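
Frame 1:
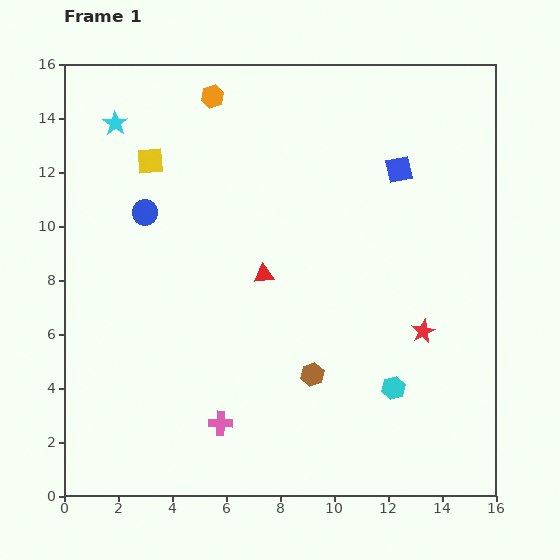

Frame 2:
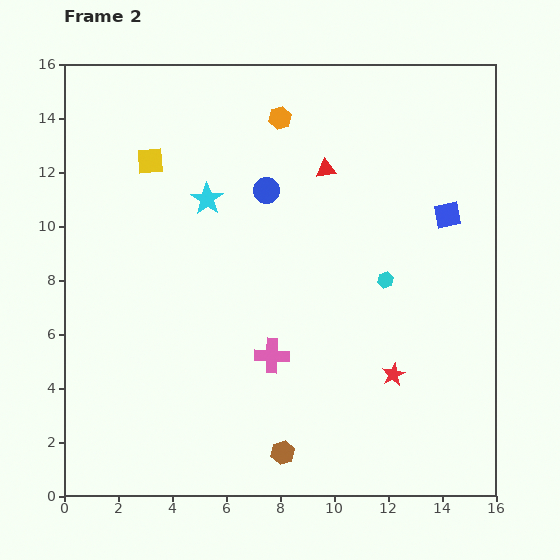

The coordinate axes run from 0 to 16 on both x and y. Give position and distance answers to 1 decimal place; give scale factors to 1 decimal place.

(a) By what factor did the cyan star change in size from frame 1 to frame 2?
1.3×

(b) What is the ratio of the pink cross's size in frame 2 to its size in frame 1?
1.4×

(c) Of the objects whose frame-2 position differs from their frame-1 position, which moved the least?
the red star

(moved 1.9)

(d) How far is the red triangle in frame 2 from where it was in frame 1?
4.5

The red triangle moved from (7.4, 8.2) to (9.7, 12.1), a distance of √(2.3² + 3.9²) ≈ 4.5.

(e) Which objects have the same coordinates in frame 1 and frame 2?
the yellow square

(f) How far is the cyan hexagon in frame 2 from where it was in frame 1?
4.0

The cyan hexagon moved from (12.2, 4.0) to (11.9, 8.0), a distance of √(0.3² + 4.0²) ≈ 4.0.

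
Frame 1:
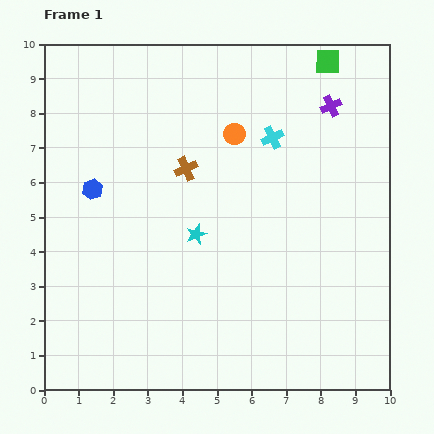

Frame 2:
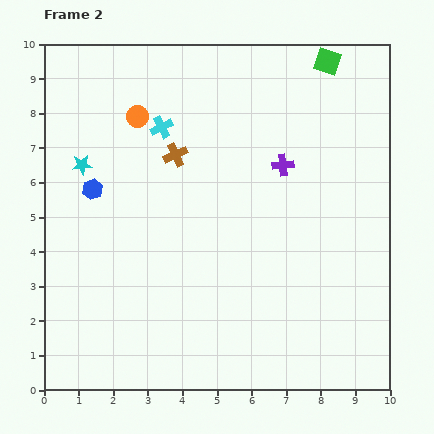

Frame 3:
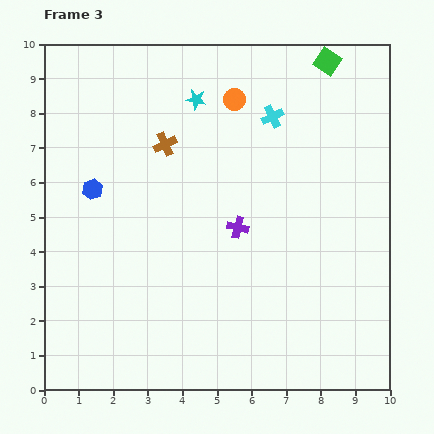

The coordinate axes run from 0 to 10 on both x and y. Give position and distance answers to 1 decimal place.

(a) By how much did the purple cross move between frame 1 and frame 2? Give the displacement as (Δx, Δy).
(-1.4, -1.7)

The purple cross was at (8.3, 8.2) in frame 1 and (6.9, 6.5) in frame 2.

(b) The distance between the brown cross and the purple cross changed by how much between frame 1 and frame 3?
-1.4

Distance in frame 1: 4.6. Distance in frame 3: 3.2.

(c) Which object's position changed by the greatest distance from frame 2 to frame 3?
the cyan star

(moved 3.8; next 3.2)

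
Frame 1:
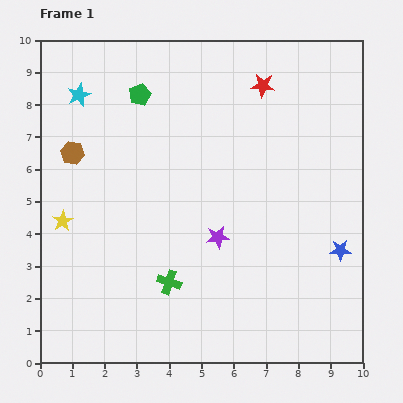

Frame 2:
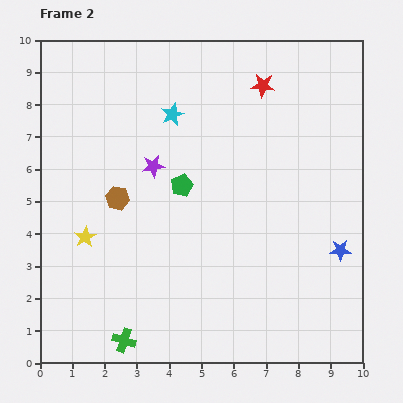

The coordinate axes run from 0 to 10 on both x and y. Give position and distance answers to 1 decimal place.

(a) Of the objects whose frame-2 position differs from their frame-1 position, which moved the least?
the yellow star

(moved 0.9)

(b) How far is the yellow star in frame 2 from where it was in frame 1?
0.9

The yellow star moved from (0.7, 4.4) to (1.4, 3.9), a distance of √(0.7² + 0.5²) ≈ 0.9.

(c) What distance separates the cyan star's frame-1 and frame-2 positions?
3.0

The cyan star moved from (1.2, 8.3) to (4.1, 7.7), a distance of √(2.9² + 0.6²) ≈ 3.0.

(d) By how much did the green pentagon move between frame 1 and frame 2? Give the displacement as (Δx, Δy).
(1.3, -2.8)

The green pentagon was at (3.1, 8.3) in frame 1 and (4.4, 5.5) in frame 2.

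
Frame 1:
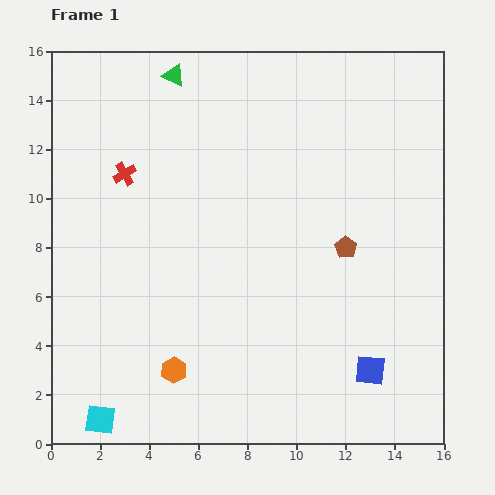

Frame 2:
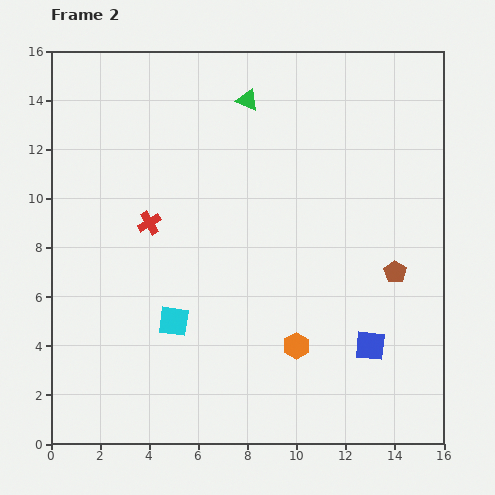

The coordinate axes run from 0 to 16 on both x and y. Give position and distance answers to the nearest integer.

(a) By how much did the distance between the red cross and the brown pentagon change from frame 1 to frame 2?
+1

Distance in frame 1: 9. Distance in frame 2: 10.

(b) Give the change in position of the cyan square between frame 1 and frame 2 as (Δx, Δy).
(3, 4)

The cyan square was at (2, 1) in frame 1 and (5, 5) in frame 2.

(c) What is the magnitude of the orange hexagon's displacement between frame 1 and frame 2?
5

The orange hexagon moved from (5, 3) to (10, 4), a distance of √(5² + 1²) ≈ 5.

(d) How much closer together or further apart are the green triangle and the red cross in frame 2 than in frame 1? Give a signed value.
+2

Distance in frame 1: 4. Distance in frame 2: 6.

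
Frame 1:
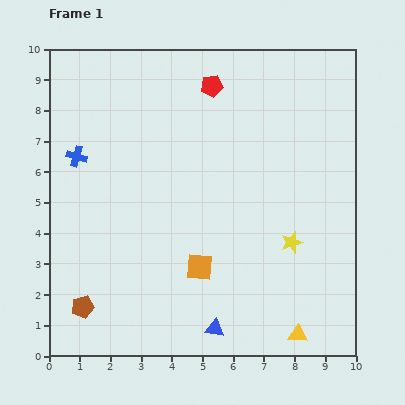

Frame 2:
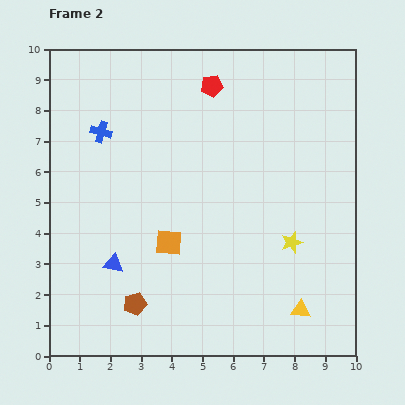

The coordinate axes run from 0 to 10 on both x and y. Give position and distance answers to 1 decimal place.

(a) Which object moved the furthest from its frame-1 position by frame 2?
the blue triangle

(moved 3.9; next 1.7)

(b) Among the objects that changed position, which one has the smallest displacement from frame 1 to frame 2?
the yellow triangle

(moved 0.8)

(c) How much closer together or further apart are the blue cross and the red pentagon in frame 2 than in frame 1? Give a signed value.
-1.1

Distance in frame 1: 5.0. Distance in frame 2: 3.9.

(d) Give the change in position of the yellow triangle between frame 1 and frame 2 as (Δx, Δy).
(0.1, 0.8)

The yellow triangle was at (8.1, 0.7) in frame 1 and (8.2, 1.5) in frame 2.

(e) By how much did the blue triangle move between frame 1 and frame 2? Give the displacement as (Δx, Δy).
(-3.3, 2.1)

The blue triangle was at (5.4, 0.9) in frame 1 and (2.1, 3.0) in frame 2.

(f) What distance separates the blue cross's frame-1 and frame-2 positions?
1.1

The blue cross moved from (0.9, 6.5) to (1.7, 7.3), a distance of √(0.8² + 0.8²) ≈ 1.1.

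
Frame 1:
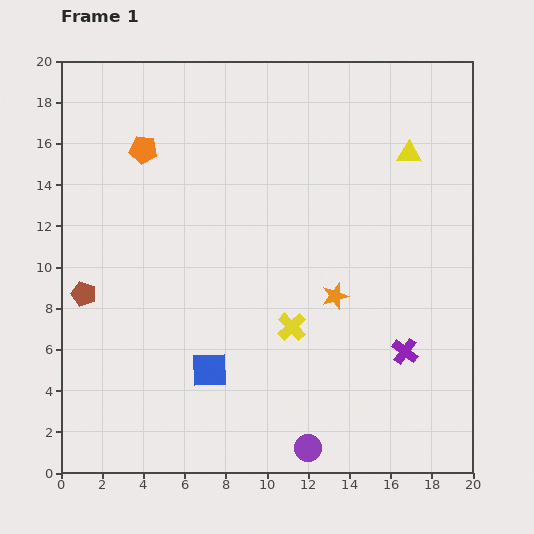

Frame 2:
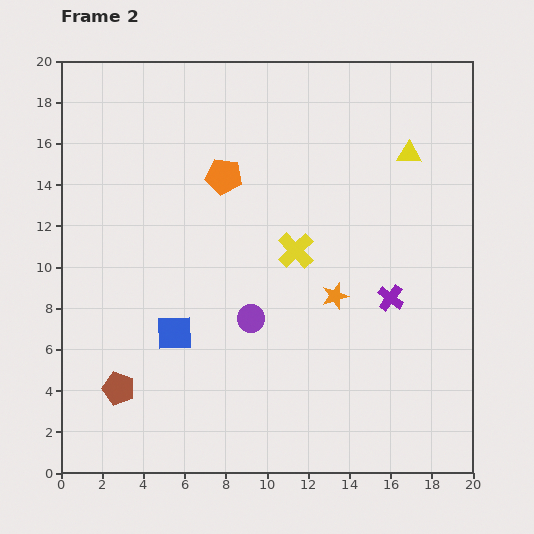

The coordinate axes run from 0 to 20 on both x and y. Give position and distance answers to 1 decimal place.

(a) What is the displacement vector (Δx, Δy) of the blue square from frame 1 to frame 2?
(-1.7, 1.8)

The blue square was at (7.2, 5.0) in frame 1 and (5.5, 6.8) in frame 2.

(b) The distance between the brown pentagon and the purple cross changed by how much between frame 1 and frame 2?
-1.9

Distance in frame 1: 15.8. Distance in frame 2: 13.9.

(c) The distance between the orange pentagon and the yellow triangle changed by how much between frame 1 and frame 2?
-3.8

Distance in frame 1: 12.9. Distance in frame 2: 9.1.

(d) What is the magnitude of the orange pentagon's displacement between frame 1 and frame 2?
4.1

The orange pentagon moved from (4.0, 15.7) to (7.9, 14.4), a distance of √(3.9² + 1.3²) ≈ 4.1.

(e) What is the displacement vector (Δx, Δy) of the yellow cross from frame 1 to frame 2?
(0.2, 3.7)

The yellow cross was at (11.2, 7.1) in frame 1 and (11.4, 10.8) in frame 2.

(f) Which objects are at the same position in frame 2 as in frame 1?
the yellow triangle, the orange star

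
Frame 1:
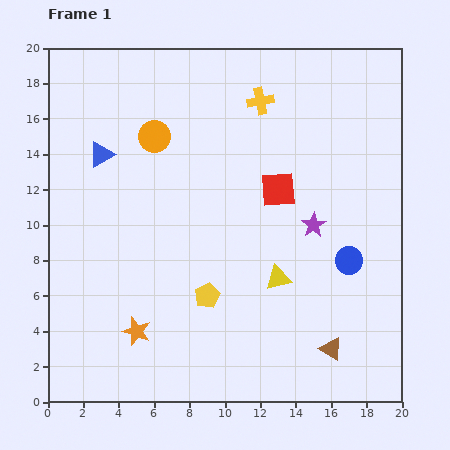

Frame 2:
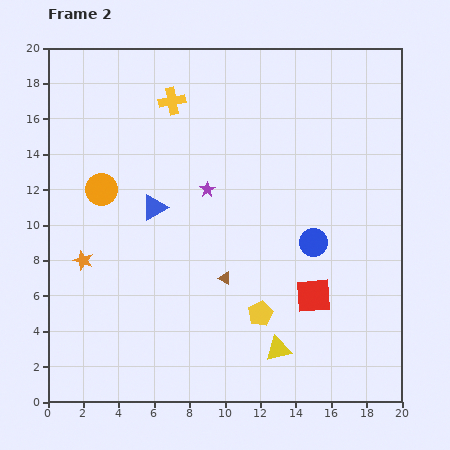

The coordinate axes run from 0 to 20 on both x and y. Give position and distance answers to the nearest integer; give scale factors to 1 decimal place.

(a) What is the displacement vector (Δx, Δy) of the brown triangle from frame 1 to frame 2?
(-6, 4)

The brown triangle was at (16, 3) in frame 1 and (10, 7) in frame 2.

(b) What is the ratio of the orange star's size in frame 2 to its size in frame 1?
0.7×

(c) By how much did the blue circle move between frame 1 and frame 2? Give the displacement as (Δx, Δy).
(-2, 1)

The blue circle was at (17, 8) in frame 1 and (15, 9) in frame 2.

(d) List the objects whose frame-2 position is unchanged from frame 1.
none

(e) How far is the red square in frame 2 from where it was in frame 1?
6

The red square moved from (13, 12) to (15, 6), a distance of √(2² + 6²) ≈ 6.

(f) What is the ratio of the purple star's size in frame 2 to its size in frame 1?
0.6×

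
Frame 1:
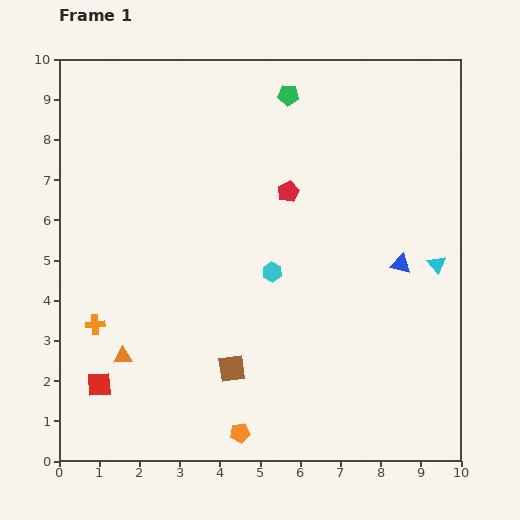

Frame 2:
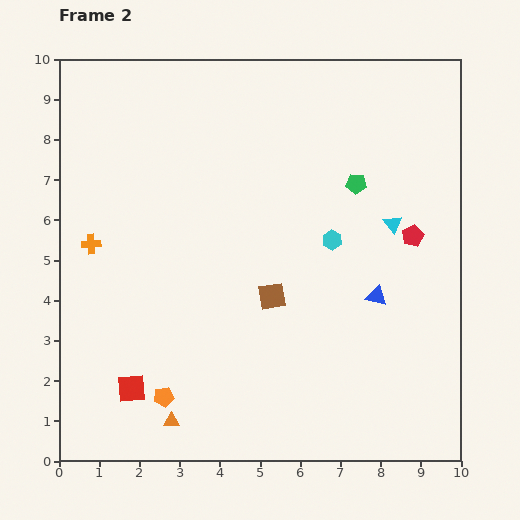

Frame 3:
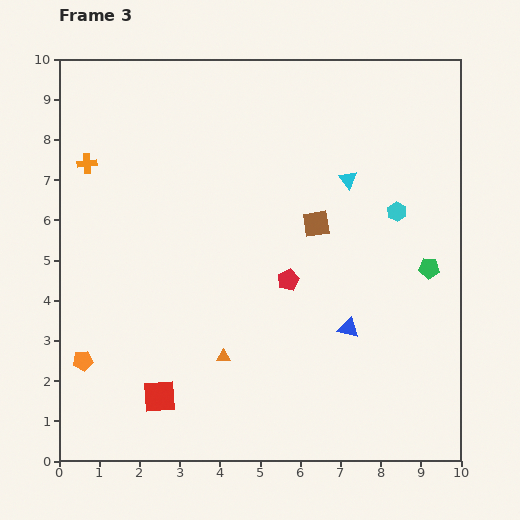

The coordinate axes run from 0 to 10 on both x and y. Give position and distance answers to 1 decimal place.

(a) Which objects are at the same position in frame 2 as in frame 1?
none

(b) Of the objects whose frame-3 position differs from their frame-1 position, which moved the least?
the red square

(moved 1.5)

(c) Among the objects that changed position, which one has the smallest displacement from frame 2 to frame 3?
the red square

(moved 0.7)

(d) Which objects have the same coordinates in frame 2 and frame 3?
none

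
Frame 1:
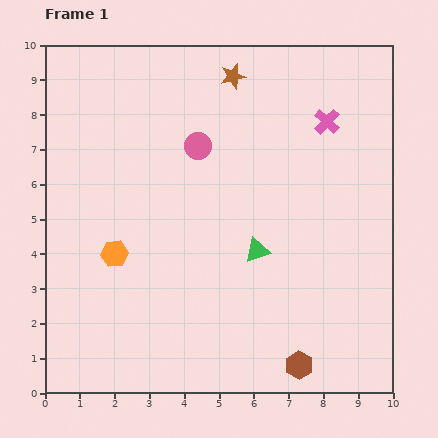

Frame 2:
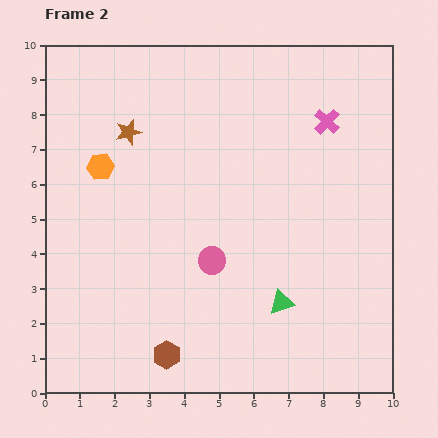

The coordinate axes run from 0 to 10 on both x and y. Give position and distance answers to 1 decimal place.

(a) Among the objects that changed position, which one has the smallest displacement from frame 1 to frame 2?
the green triangle

(moved 1.7)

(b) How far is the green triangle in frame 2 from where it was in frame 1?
1.7

The green triangle moved from (6.1, 4.1) to (6.8, 2.6), a distance of √(0.7² + 1.5²) ≈ 1.7.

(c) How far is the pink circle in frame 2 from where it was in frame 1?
3.3

The pink circle moved from (4.4, 7.1) to (4.8, 3.8), a distance of √(0.4² + 3.3²) ≈ 3.3.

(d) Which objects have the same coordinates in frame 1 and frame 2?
the pink cross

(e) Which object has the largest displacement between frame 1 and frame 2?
the brown hexagon

(moved 3.8; next 3.4)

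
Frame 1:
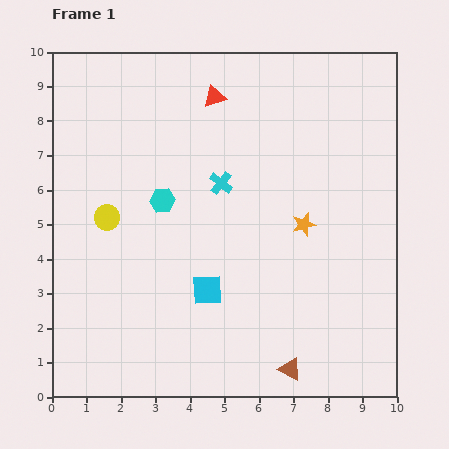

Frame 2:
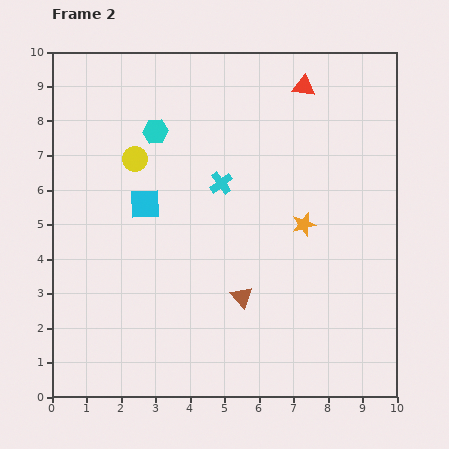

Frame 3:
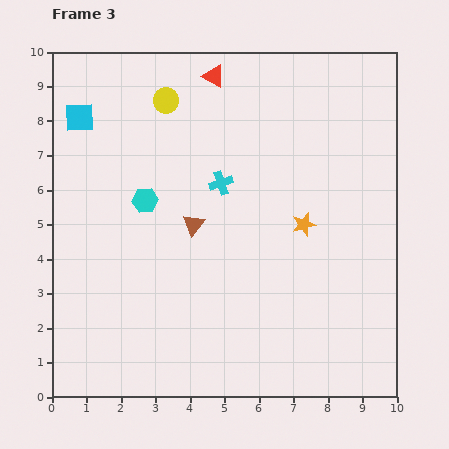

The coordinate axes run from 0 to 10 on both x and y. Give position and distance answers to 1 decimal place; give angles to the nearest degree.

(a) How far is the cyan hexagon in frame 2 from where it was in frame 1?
2.0

The cyan hexagon moved from (3.2, 5.7) to (3.0, 7.7), a distance of √(0.2² + 2.0²) ≈ 2.0.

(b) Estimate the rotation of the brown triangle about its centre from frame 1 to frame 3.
40° clockwise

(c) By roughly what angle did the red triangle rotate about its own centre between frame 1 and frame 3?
47° clockwise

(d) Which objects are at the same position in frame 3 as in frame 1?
the cyan cross, the orange star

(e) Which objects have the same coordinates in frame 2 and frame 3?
the cyan cross, the orange star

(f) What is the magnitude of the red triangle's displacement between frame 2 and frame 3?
2.6

The red triangle moved from (7.3, 9.0) to (4.7, 9.3), a distance of √(2.6² + 0.3²) ≈ 2.6.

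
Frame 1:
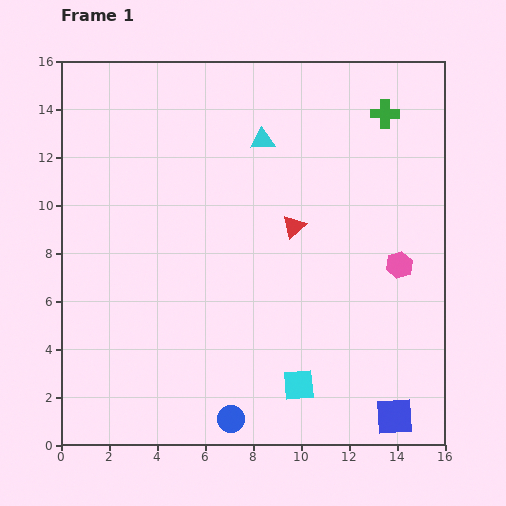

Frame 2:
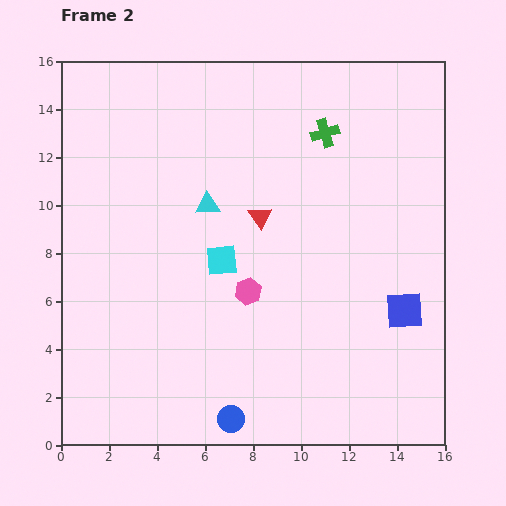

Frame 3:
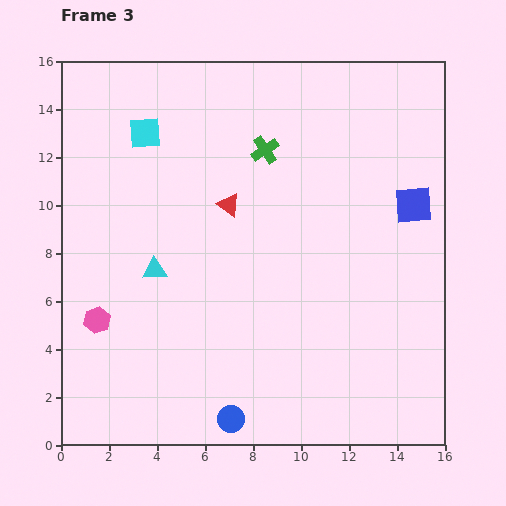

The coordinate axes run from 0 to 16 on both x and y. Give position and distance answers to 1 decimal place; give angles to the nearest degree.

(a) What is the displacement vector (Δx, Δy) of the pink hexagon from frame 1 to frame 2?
(-6.3, -1.1)

The pink hexagon was at (14.1, 7.5) in frame 1 and (7.8, 6.4) in frame 2.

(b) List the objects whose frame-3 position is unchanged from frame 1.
the blue circle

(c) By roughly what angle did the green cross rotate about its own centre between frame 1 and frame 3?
35° counter-clockwise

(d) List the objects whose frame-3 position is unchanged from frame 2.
the blue circle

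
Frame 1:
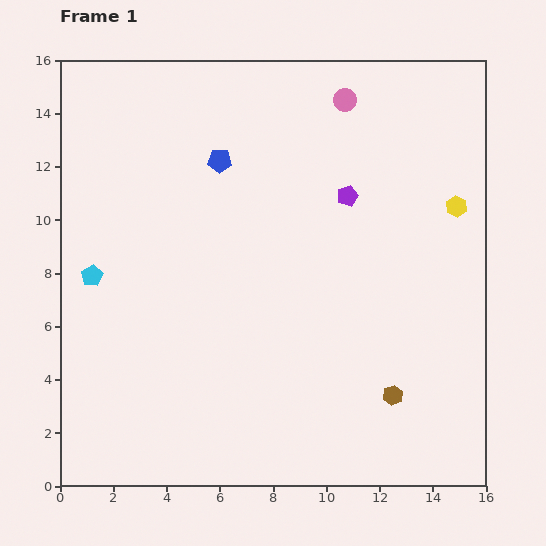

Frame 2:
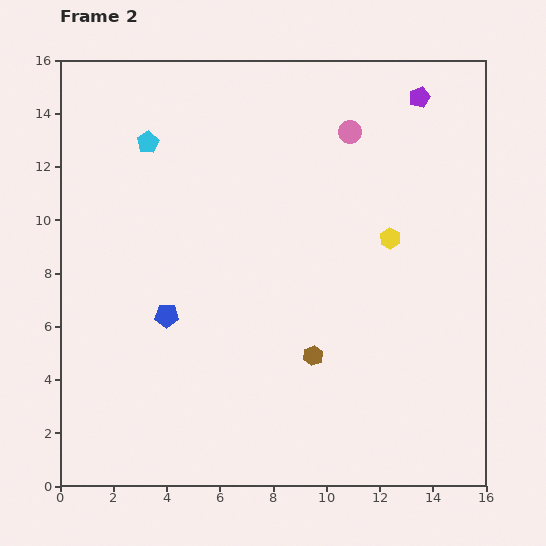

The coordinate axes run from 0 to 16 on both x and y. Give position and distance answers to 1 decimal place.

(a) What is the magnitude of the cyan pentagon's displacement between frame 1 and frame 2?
5.4

The cyan pentagon moved from (1.2, 7.9) to (3.3, 12.9), a distance of √(2.1² + 5.0²) ≈ 5.4.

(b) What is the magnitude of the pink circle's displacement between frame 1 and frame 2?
1.2

The pink circle moved from (10.7, 14.5) to (10.9, 13.3), a distance of √(0.2² + 1.2²) ≈ 1.2.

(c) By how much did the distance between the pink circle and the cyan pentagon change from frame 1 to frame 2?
-4.0

Distance in frame 1: 11.6. Distance in frame 2: 7.6.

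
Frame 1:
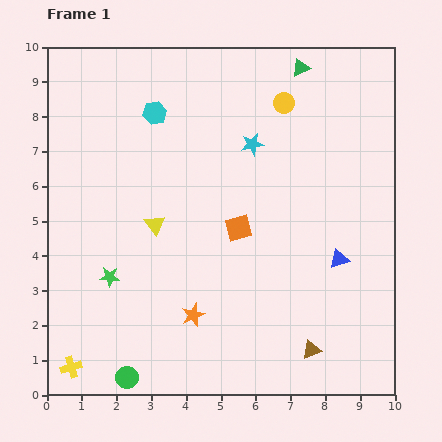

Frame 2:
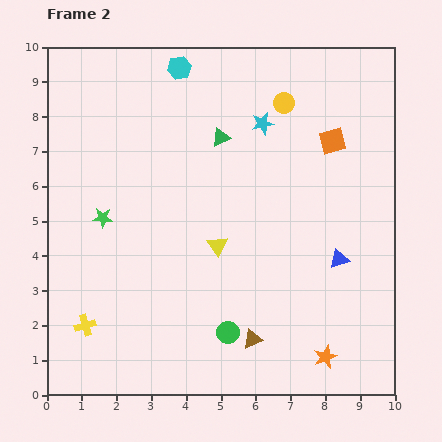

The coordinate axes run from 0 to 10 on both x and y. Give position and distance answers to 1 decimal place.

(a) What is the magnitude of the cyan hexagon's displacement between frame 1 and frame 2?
1.5

The cyan hexagon moved from (3.1, 8.1) to (3.8, 9.4), a distance of √(0.7² + 1.3²) ≈ 1.5.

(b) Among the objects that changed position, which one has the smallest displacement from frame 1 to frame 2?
the cyan star

(moved 0.7)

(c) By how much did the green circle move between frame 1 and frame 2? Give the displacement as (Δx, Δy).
(2.9, 1.3)

The green circle was at (2.3, 0.5) in frame 1 and (5.2, 1.8) in frame 2.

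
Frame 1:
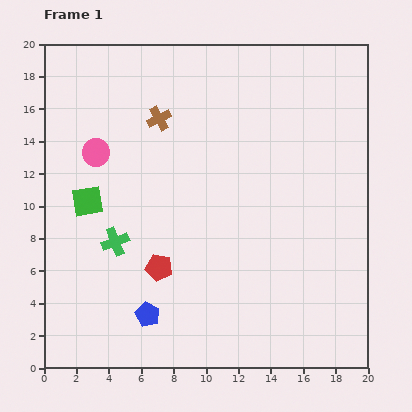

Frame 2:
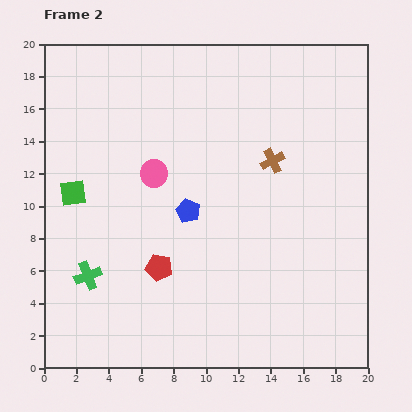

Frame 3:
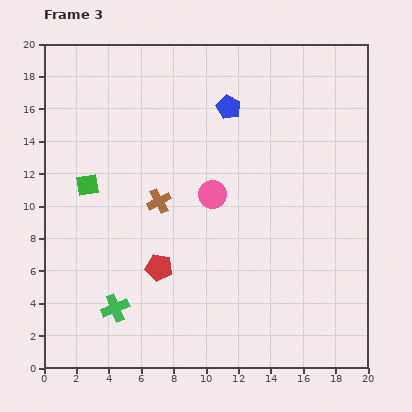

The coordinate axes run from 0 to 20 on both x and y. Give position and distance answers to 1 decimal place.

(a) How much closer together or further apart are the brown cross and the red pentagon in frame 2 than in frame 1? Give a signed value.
+0.4

Distance in frame 1: 9.2. Distance in frame 2: 9.6.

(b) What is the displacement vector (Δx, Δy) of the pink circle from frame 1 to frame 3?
(7.2, -2.6)

The pink circle was at (3.2, 13.3) in frame 1 and (10.4, 10.7) in frame 3.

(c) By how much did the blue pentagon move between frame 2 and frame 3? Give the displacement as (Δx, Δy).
(2.5, 6.4)

The blue pentagon was at (8.9, 9.7) in frame 2 and (11.4, 16.1) in frame 3.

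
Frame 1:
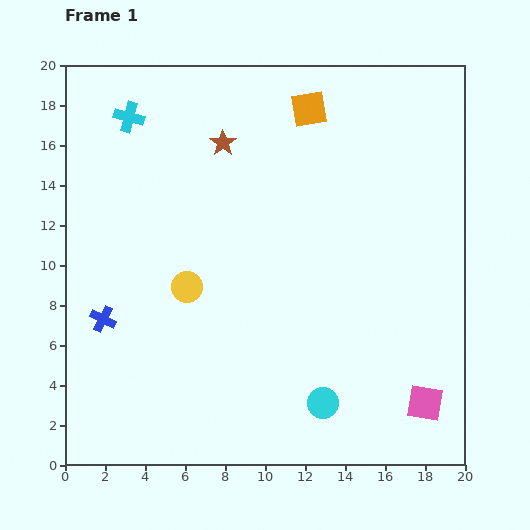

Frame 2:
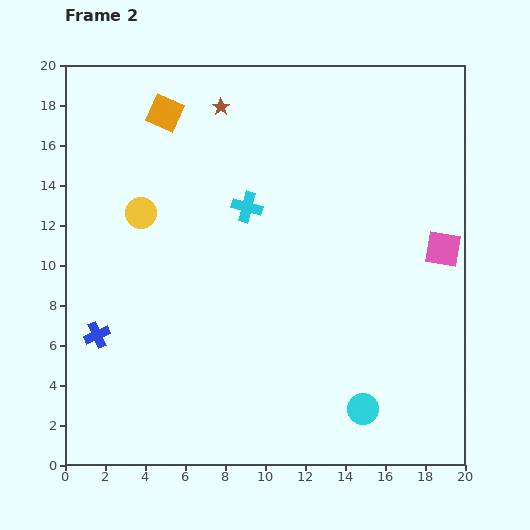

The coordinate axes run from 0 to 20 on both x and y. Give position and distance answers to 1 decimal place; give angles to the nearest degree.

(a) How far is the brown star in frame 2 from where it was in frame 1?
1.8

The brown star moved from (7.9, 16.1) to (7.8, 17.9), a distance of √(0.1² + 1.8²) ≈ 1.8.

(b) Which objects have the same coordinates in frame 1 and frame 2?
none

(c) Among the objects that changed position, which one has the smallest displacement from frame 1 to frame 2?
the blue cross

(moved 0.9)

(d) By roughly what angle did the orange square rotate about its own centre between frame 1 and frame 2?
34° clockwise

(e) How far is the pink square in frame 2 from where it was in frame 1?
7.8

The pink square moved from (18.0, 3.1) to (18.9, 10.8), a distance of √(0.9² + 7.7²) ≈ 7.8.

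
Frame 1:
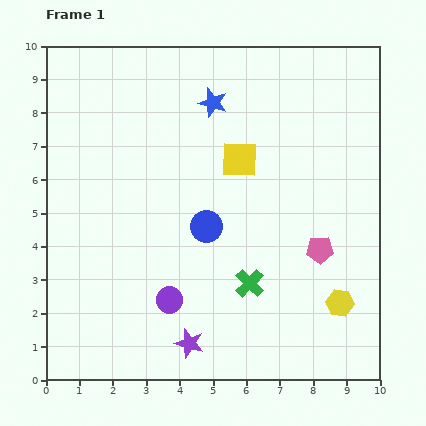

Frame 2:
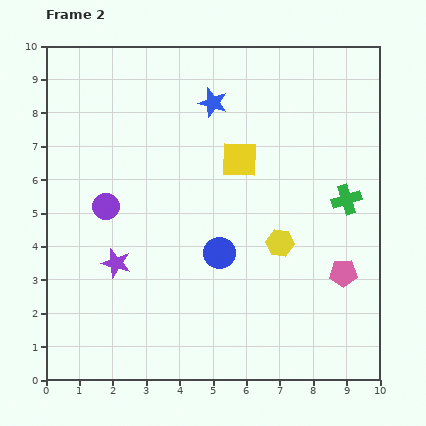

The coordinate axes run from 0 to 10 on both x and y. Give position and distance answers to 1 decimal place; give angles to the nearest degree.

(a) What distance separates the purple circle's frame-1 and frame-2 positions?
3.4

The purple circle moved from (3.7, 2.4) to (1.8, 5.2), a distance of √(1.9² + 2.8²) ≈ 3.4.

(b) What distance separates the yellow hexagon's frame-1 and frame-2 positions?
2.5

The yellow hexagon moved from (8.8, 2.3) to (7.0, 4.1), a distance of √(1.8² + 1.8²) ≈ 2.5.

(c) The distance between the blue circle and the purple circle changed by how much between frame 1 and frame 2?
+1.2

Distance in frame 1: 2.5. Distance in frame 2: 3.7.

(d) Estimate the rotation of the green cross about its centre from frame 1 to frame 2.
29° clockwise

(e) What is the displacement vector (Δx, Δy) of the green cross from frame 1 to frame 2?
(2.9, 2.5)

The green cross was at (6.1, 2.9) in frame 1 and (9.0, 5.4) in frame 2.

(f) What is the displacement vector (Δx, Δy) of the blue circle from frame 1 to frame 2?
(0.4, -0.8)

The blue circle was at (4.8, 4.6) in frame 1 and (5.2, 3.8) in frame 2.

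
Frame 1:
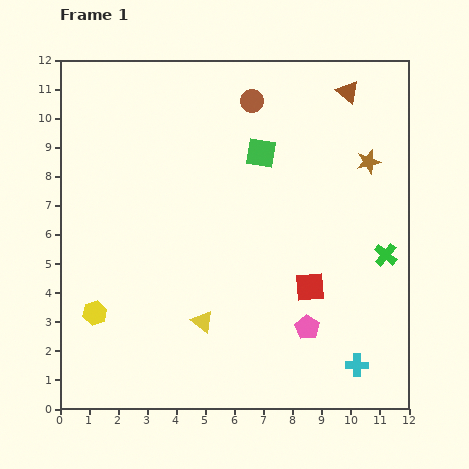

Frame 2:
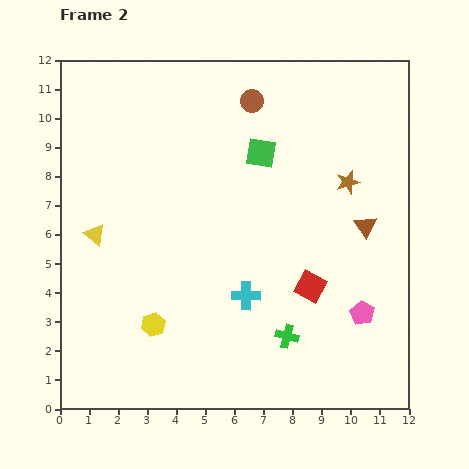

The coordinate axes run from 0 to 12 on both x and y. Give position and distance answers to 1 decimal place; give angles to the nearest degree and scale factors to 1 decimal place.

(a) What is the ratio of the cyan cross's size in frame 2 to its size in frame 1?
1.3×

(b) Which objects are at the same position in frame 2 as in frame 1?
the brown circle, the green square, the red square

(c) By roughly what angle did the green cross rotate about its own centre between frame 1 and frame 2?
25° counter-clockwise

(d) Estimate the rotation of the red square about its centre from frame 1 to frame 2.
32° clockwise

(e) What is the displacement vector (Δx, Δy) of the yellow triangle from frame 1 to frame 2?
(-3.7, 3.0)

The yellow triangle was at (4.9, 3.0) in frame 1 and (1.2, 6.0) in frame 2.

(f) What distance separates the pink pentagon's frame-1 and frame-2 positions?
2.0

The pink pentagon moved from (8.5, 2.8) to (10.4, 3.3), a distance of √(1.9² + 0.5²) ≈ 2.0.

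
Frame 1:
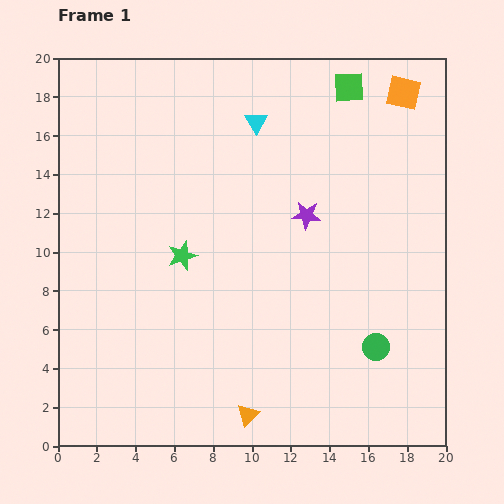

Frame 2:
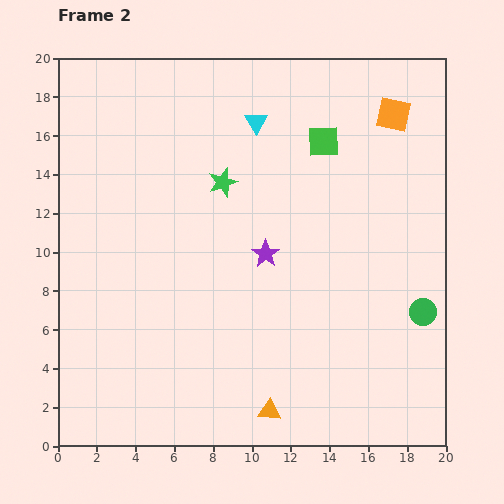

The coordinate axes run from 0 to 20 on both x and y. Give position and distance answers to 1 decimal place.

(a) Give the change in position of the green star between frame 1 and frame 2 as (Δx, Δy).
(2.1, 3.8)

The green star was at (6.4, 9.8) in frame 1 and (8.5, 13.6) in frame 2.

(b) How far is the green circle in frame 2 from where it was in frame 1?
3.0

The green circle moved from (16.4, 5.1) to (18.8, 6.9), a distance of √(2.4² + 1.8²) ≈ 3.0.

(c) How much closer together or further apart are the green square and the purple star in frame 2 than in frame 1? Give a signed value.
-0.5

Distance in frame 1: 7.0. Distance in frame 2: 6.5.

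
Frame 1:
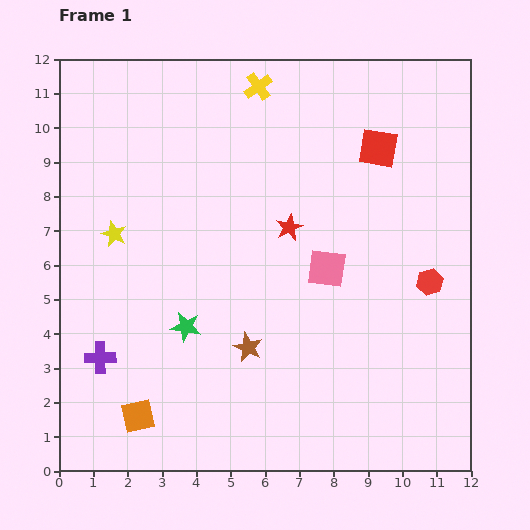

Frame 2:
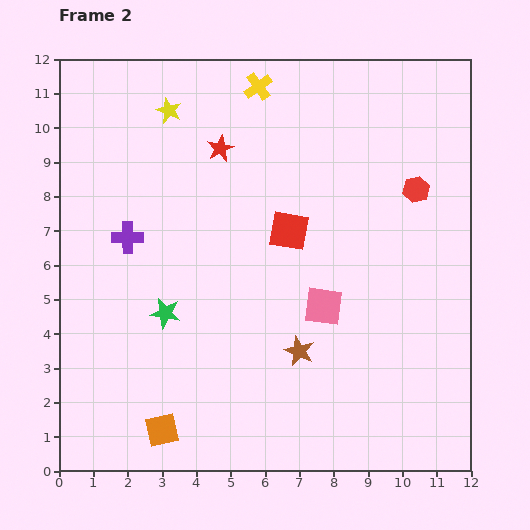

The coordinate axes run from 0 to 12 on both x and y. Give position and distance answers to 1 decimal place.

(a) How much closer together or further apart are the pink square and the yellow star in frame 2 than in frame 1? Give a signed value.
+1.0

Distance in frame 1: 6.3. Distance in frame 2: 7.3.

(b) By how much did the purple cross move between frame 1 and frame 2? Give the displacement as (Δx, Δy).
(0.8, 3.5)

The purple cross was at (1.2, 3.3) in frame 1 and (2.0, 6.8) in frame 2.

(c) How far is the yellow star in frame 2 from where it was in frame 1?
3.9

The yellow star moved from (1.6, 6.9) to (3.2, 10.5), a distance of √(1.6² + 3.6²) ≈ 3.9.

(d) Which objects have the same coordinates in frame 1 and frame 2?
the yellow cross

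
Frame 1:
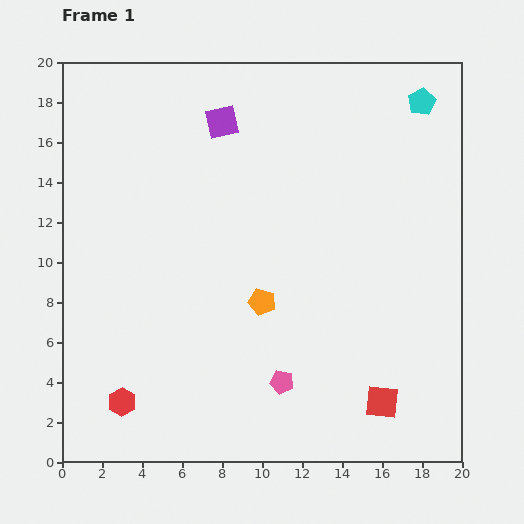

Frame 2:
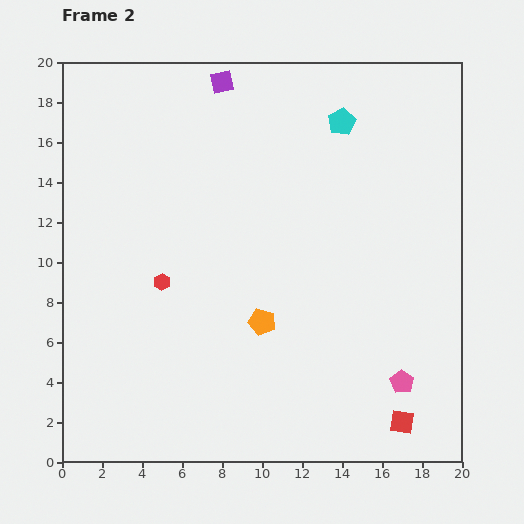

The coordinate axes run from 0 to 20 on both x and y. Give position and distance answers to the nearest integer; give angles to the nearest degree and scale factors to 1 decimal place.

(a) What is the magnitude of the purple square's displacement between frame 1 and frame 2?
2

The purple square moved from (8, 17) to (8, 19), a distance of √(0² + 2²) ≈ 2.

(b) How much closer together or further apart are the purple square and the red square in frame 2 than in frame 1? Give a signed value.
+3

Distance in frame 1: 16. Distance in frame 2: 19.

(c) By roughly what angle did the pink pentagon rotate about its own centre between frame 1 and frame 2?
21° clockwise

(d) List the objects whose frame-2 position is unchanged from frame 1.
none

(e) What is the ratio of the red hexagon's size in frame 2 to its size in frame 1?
0.6×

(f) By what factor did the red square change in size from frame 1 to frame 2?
0.7×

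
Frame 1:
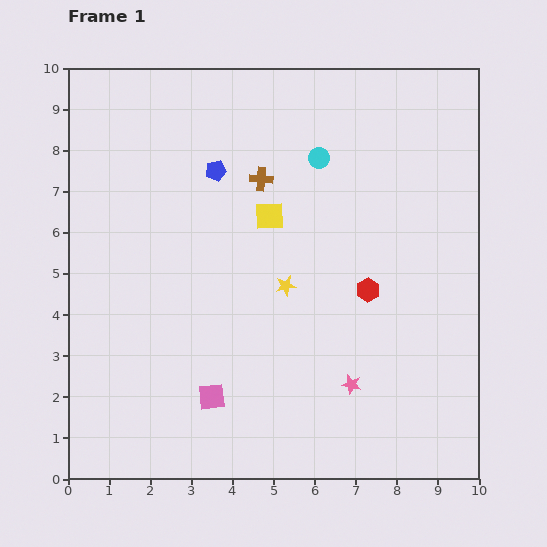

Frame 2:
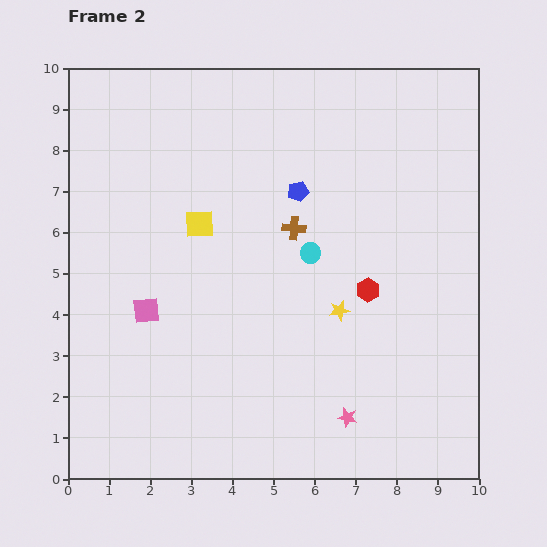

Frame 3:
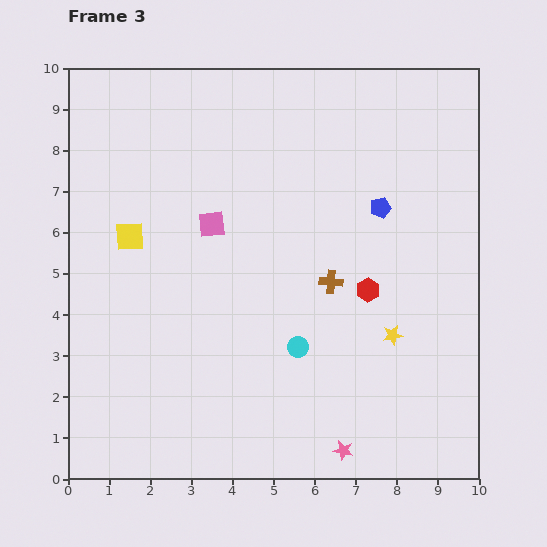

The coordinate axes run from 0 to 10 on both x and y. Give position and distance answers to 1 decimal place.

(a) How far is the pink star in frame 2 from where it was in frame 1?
0.8

The pink star moved from (6.9, 2.3) to (6.8, 1.5), a distance of √(0.1² + 0.8²) ≈ 0.8.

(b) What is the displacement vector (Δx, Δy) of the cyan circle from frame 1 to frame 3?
(-0.5, -4.6)

The cyan circle was at (6.1, 7.8) in frame 1 and (5.6, 3.2) in frame 3.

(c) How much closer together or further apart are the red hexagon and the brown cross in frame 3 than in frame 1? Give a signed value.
-2.8

Distance in frame 1: 3.7. Distance in frame 3: 0.9.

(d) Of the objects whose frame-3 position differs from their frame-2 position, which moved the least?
the pink star

(moved 0.8)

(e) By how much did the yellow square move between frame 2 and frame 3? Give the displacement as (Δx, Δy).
(-1.7, -0.3)

The yellow square was at (3.2, 6.2) in frame 2 and (1.5, 5.9) in frame 3.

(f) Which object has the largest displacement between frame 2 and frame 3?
the pink square

(moved 2.6; next 2.3)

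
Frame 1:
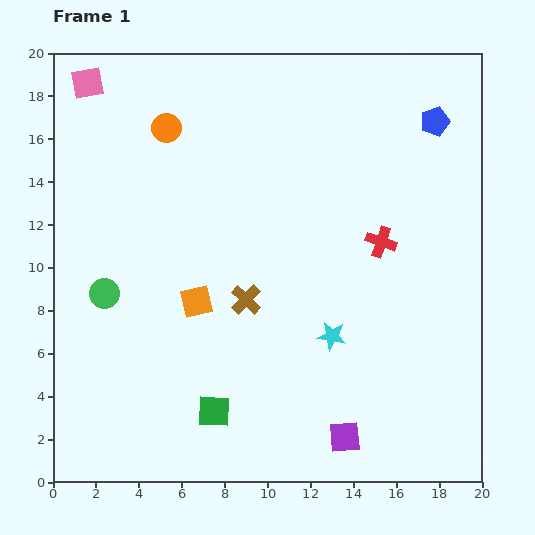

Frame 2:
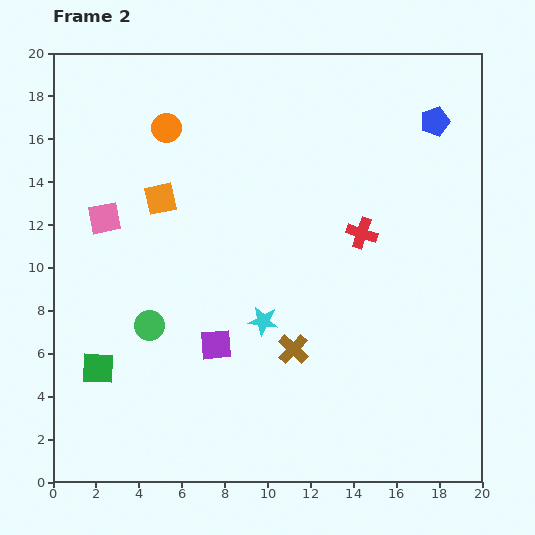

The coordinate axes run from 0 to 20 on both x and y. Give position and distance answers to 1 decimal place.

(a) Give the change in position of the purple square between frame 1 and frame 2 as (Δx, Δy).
(-6.0, 4.3)

The purple square was at (13.6, 2.1) in frame 1 and (7.6, 6.4) in frame 2.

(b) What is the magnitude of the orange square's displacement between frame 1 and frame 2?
5.1

The orange square moved from (6.7, 8.4) to (5.0, 13.2), a distance of √(1.7² + 4.8²) ≈ 5.1.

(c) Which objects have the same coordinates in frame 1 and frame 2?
the orange circle, the blue pentagon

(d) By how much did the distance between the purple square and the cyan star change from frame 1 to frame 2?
-2.2

Distance in frame 1: 4.7. Distance in frame 2: 2.5.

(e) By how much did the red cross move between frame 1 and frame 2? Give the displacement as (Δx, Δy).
(-0.9, 0.4)

The red cross was at (15.3, 11.2) in frame 1 and (14.4, 11.6) in frame 2.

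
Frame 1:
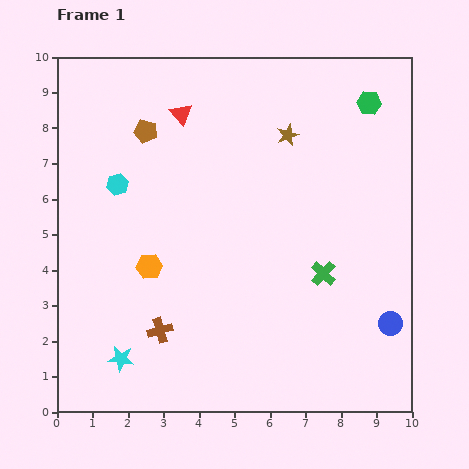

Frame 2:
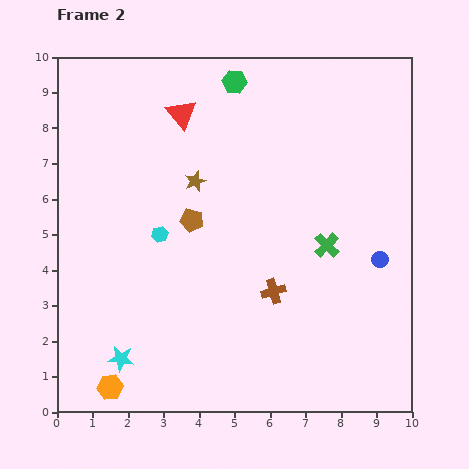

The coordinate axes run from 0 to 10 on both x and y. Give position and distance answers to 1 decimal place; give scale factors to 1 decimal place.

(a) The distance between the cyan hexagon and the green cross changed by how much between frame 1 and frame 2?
-1.6

Distance in frame 1: 6.3. Distance in frame 2: 4.7.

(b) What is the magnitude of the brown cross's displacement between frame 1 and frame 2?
3.4

The brown cross moved from (2.9, 2.3) to (6.1, 3.4), a distance of √(3.2² + 1.1²) ≈ 3.4.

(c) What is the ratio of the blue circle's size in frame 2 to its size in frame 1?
0.7×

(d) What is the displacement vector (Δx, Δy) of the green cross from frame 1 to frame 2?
(0.1, 0.8)

The green cross was at (7.5, 3.9) in frame 1 and (7.6, 4.7) in frame 2.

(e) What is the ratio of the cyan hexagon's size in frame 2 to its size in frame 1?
0.7×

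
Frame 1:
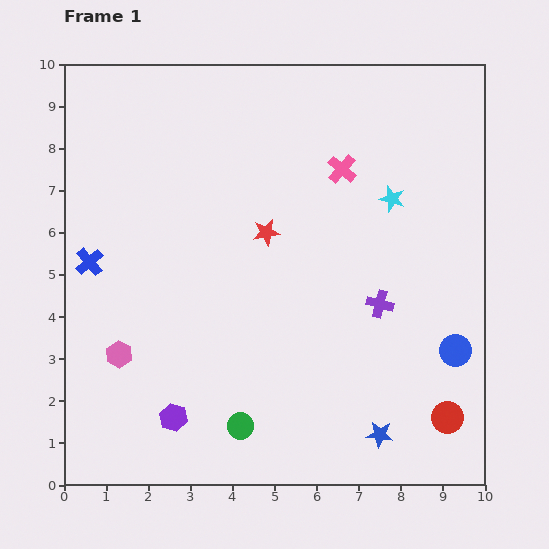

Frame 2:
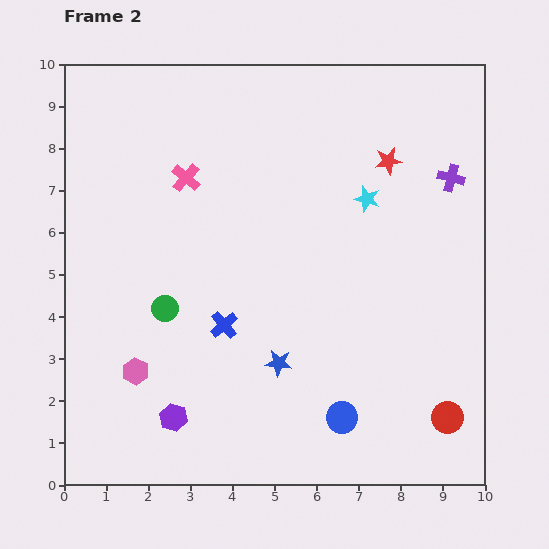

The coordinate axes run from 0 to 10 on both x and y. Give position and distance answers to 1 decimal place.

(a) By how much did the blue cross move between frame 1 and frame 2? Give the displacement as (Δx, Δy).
(3.2, -1.5)

The blue cross was at (0.6, 5.3) in frame 1 and (3.8, 3.8) in frame 2.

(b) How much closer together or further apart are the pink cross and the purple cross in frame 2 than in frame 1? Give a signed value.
+3.0

Distance in frame 1: 3.3. Distance in frame 2: 6.3.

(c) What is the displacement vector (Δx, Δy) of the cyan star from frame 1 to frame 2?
(-0.6, 0.0)

The cyan star was at (7.8, 6.8) in frame 1 and (7.2, 6.8) in frame 2.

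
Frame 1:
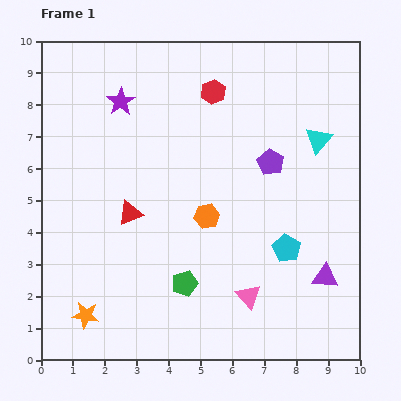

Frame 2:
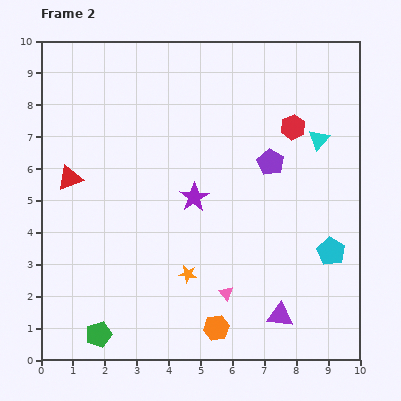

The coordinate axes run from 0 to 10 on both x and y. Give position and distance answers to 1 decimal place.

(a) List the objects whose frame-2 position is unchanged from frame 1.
the cyan triangle, the purple pentagon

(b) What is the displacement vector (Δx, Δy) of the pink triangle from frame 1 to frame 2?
(-0.7, 0.1)

The pink triangle was at (6.5, 2.0) in frame 1 and (5.8, 2.1) in frame 2.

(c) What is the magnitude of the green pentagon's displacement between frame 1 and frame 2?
3.1

The green pentagon moved from (4.5, 2.4) to (1.8, 0.8), a distance of √(2.7² + 1.6²) ≈ 3.1.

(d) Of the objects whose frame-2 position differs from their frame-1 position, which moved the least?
the pink triangle

(moved 0.7)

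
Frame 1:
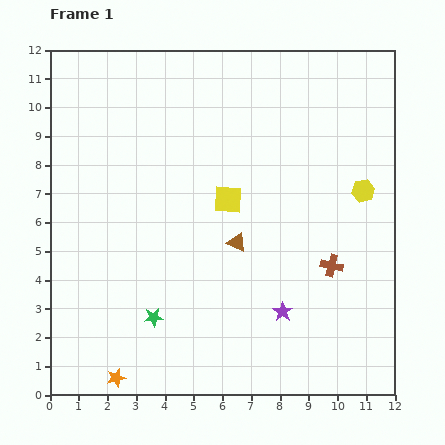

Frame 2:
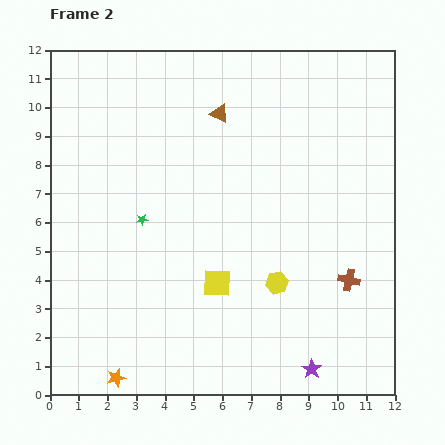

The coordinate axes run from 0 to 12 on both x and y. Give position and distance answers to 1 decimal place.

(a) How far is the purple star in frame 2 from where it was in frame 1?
2.2

The purple star moved from (8.1, 2.9) to (9.1, 0.9), a distance of √(1.0² + 2.0²) ≈ 2.2.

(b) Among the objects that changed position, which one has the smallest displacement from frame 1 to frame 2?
the brown cross

(moved 0.8)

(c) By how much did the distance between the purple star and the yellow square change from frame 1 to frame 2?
+0.2

Distance in frame 1: 4.3. Distance in frame 2: 4.5.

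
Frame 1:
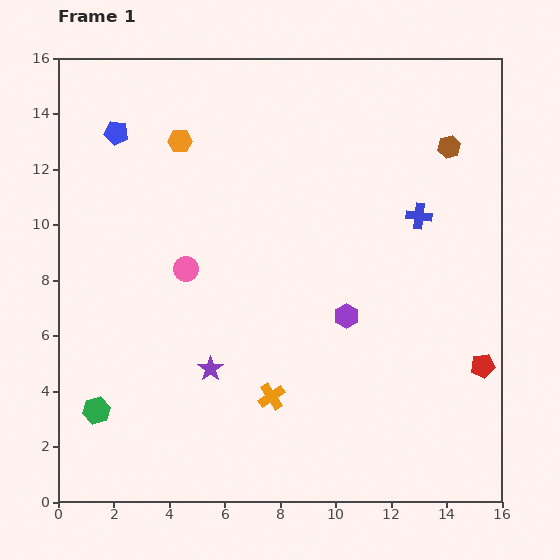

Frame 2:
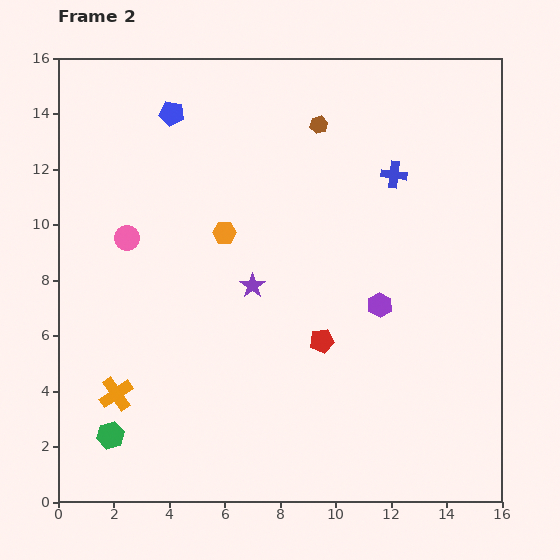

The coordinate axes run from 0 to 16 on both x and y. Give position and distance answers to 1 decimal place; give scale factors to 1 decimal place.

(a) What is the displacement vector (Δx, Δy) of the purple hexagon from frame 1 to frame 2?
(1.2, 0.4)

The purple hexagon was at (10.4, 6.7) in frame 1 and (11.6, 7.1) in frame 2.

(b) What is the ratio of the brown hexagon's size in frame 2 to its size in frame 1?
0.8×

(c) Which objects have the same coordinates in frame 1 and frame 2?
none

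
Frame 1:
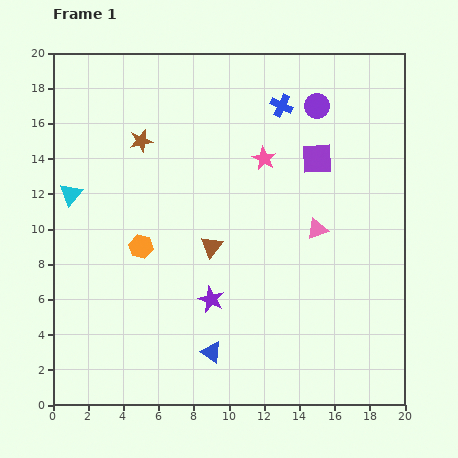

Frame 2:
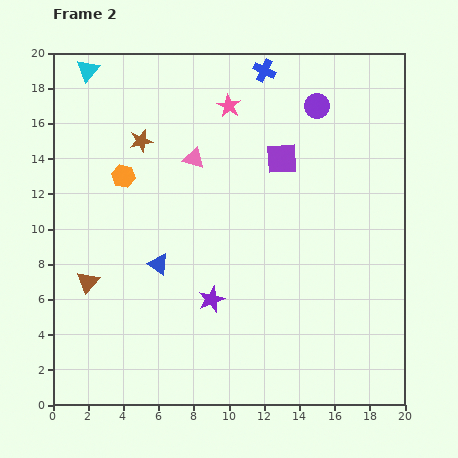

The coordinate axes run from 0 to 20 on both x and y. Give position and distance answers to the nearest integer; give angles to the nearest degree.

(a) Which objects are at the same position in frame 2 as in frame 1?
the purple circle, the purple star, the brown star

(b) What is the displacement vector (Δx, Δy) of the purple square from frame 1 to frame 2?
(-2, 0)

The purple square was at (15, 14) in frame 1 and (13, 14) in frame 2.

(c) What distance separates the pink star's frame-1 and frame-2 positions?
4

The pink star moved from (12, 14) to (10, 17), a distance of √(2² + 3²) ≈ 4.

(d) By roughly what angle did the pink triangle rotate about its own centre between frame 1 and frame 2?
39° clockwise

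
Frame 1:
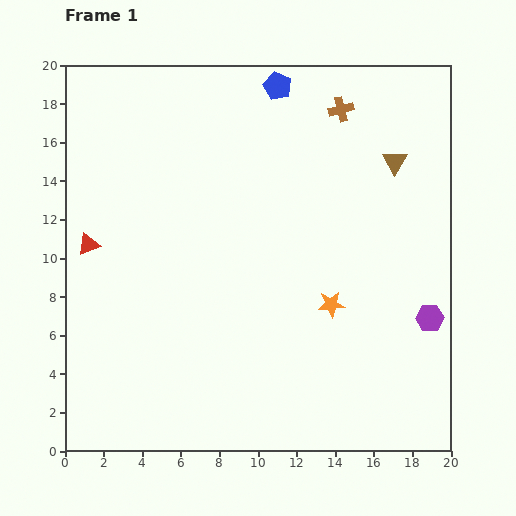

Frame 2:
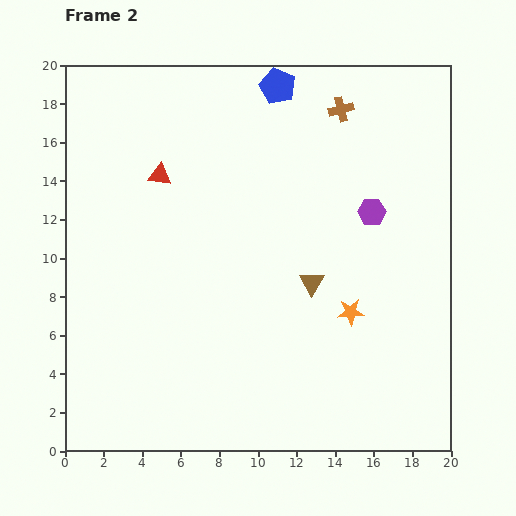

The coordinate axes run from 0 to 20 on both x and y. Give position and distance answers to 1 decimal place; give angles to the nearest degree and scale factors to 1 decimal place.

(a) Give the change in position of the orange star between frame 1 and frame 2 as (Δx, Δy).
(1.0, -0.4)

The orange star was at (13.8, 7.6) in frame 1 and (14.8, 7.2) in frame 2.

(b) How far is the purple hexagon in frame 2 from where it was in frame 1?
6.3

The purple hexagon moved from (18.9, 6.9) to (15.9, 12.4), a distance of √(3.0² + 5.5²) ≈ 6.3.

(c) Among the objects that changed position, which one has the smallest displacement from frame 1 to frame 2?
the orange star

(moved 1.1)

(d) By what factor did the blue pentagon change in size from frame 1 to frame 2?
1.3×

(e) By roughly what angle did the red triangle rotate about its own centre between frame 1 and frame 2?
30° clockwise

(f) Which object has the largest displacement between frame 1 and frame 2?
the brown triangle

(moved 7.6; next 6.3)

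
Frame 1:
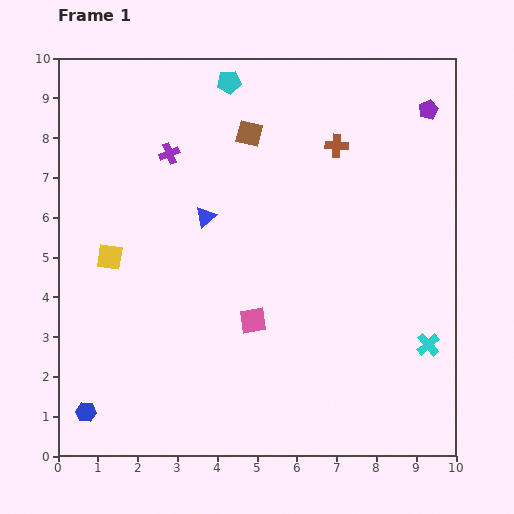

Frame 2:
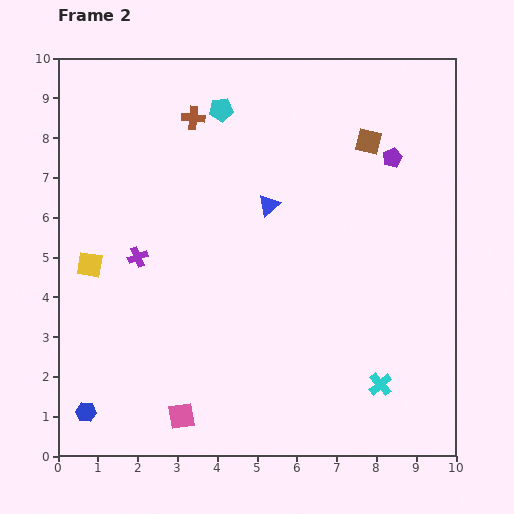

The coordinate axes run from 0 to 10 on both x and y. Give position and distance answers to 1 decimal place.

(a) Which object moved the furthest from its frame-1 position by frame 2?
the brown cross

(moved 3.7; next 3.0)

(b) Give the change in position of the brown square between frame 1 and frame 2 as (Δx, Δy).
(3.0, -0.2)

The brown square was at (4.8, 8.1) in frame 1 and (7.8, 7.9) in frame 2.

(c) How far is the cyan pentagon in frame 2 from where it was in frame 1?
0.7

The cyan pentagon moved from (4.3, 9.4) to (4.1, 8.7), a distance of √(0.2² + 0.7²) ≈ 0.7.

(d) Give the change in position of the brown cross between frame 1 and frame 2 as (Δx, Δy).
(-3.6, 0.7)

The brown cross was at (7.0, 7.8) in frame 1 and (3.4, 8.5) in frame 2.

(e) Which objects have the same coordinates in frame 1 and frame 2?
the blue hexagon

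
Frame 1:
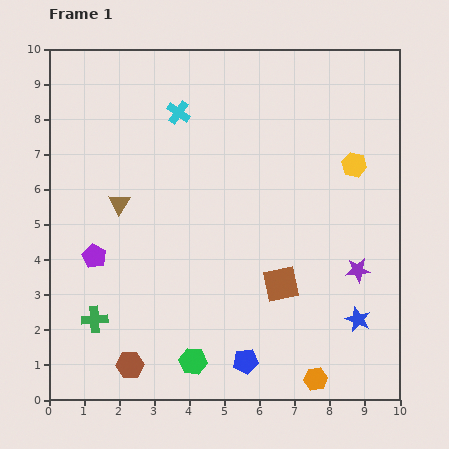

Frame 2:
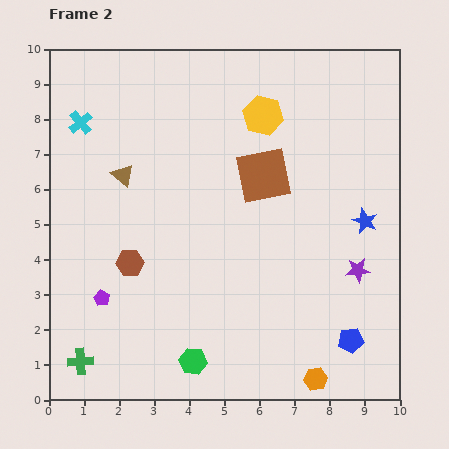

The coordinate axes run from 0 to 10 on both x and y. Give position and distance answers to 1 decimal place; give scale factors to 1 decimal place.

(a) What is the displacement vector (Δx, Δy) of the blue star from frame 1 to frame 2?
(0.2, 2.8)

The blue star was at (8.8, 2.3) in frame 1 and (9.0, 5.1) in frame 2.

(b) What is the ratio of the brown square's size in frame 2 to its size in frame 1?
1.6×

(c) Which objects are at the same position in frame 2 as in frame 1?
the green hexagon, the purple star, the orange hexagon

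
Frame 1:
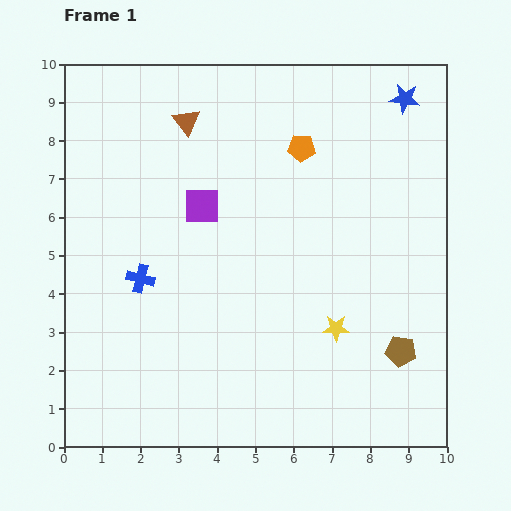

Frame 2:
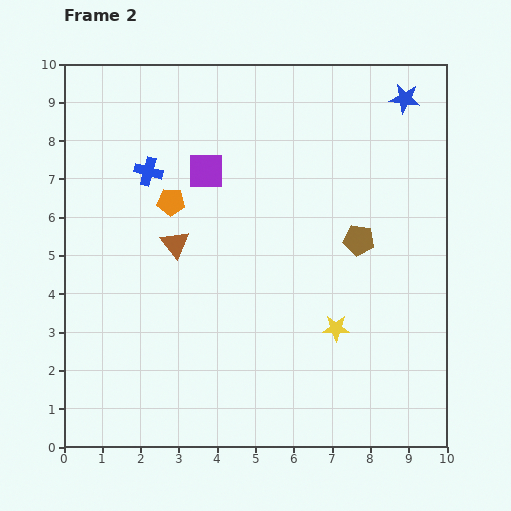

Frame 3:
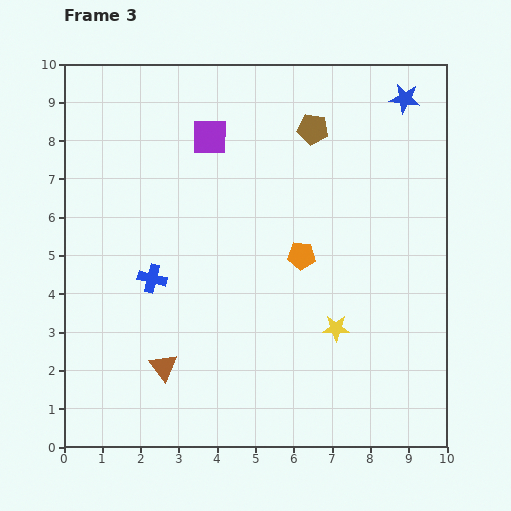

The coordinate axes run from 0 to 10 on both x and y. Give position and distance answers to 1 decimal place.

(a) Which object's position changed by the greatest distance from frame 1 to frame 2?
the orange pentagon

(moved 3.7; next 3.2)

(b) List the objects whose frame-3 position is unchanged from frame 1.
the yellow star, the blue star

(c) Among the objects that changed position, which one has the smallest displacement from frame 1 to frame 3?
the blue cross

(moved 0.3)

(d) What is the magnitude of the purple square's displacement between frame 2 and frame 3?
0.9

The purple square moved from (3.7, 7.2) to (3.8, 8.1), a distance of √(0.1² + 0.9²) ≈ 0.9.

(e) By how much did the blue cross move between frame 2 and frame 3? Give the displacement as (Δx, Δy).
(0.1, -2.8)

The blue cross was at (2.2, 7.2) in frame 2 and (2.3, 4.4) in frame 3.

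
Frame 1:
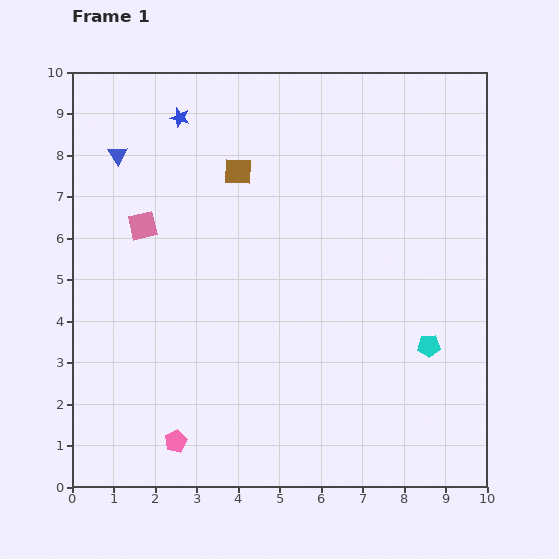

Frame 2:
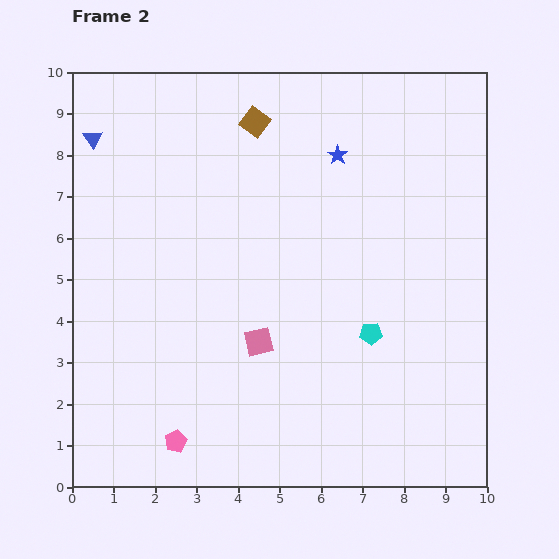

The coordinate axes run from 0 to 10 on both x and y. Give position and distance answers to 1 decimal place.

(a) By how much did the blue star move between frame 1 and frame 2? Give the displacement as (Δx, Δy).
(3.8, -0.9)

The blue star was at (2.6, 8.9) in frame 1 and (6.4, 8.0) in frame 2.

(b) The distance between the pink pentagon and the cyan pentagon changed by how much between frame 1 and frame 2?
-1.1

Distance in frame 1: 6.5. Distance in frame 2: 5.4.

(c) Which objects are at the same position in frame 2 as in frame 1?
the pink pentagon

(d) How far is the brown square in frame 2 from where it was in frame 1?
1.3

The brown square moved from (4.0, 7.6) to (4.4, 8.8), a distance of √(0.4² + 1.2²) ≈ 1.3.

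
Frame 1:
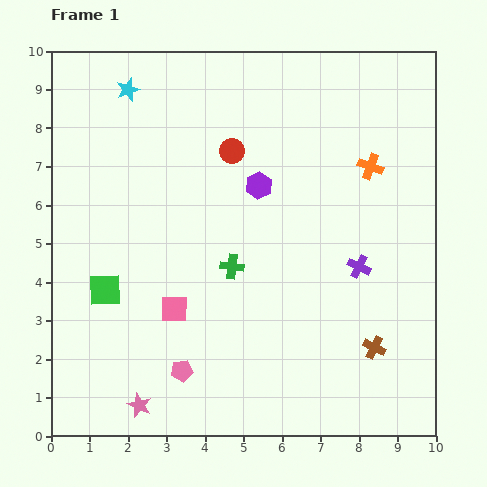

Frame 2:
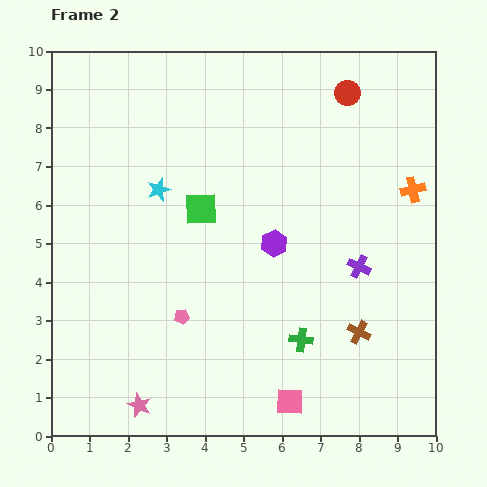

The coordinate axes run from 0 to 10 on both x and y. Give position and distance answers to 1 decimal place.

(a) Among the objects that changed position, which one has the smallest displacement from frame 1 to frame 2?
the brown cross

(moved 0.6)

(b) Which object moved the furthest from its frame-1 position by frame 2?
the pink square

(moved 3.8; next 3.4)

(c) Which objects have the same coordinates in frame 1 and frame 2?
the pink star, the purple cross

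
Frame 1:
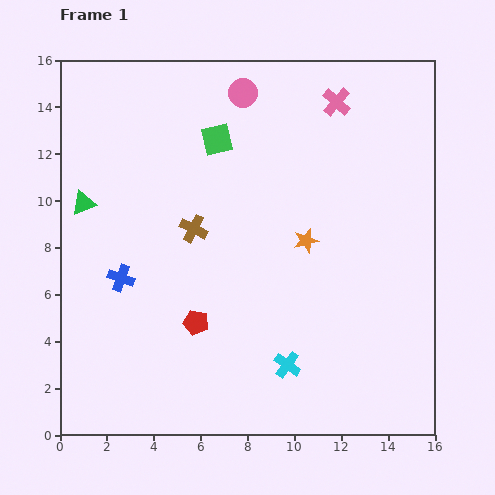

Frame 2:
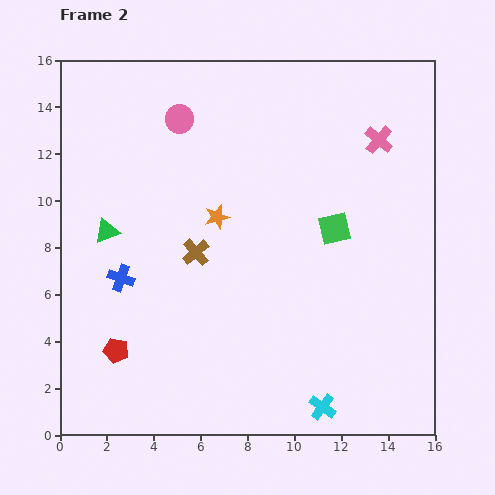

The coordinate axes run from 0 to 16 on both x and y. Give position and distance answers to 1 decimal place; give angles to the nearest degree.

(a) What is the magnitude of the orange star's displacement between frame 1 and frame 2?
3.9

The orange star moved from (10.5, 8.3) to (6.7, 9.3), a distance of √(3.8² + 1.0²) ≈ 3.9.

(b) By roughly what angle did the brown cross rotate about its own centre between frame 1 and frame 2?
22° clockwise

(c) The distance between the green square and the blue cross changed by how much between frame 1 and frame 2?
+2.1

Distance in frame 1: 7.2. Distance in frame 2: 9.3.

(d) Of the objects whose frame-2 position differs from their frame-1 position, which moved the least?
the brown cross

(moved 1.0)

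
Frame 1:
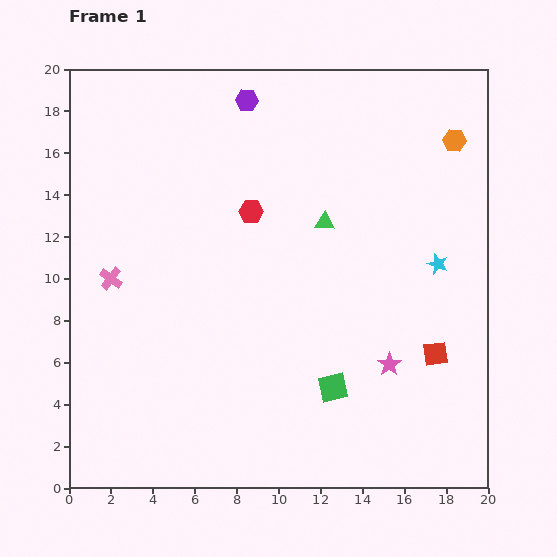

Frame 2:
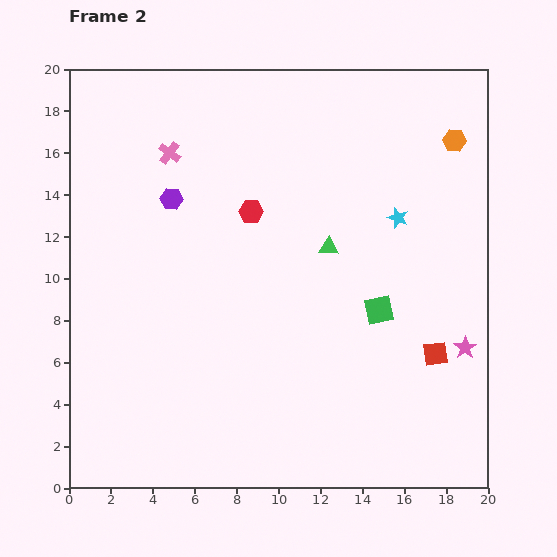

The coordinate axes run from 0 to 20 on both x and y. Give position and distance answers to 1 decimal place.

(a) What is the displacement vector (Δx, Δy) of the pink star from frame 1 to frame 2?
(3.6, 0.8)

The pink star was at (15.3, 5.9) in frame 1 and (18.9, 6.7) in frame 2.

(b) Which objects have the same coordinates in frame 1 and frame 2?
the red square, the red hexagon, the orange hexagon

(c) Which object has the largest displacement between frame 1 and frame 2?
the pink cross

(moved 6.6; next 5.9)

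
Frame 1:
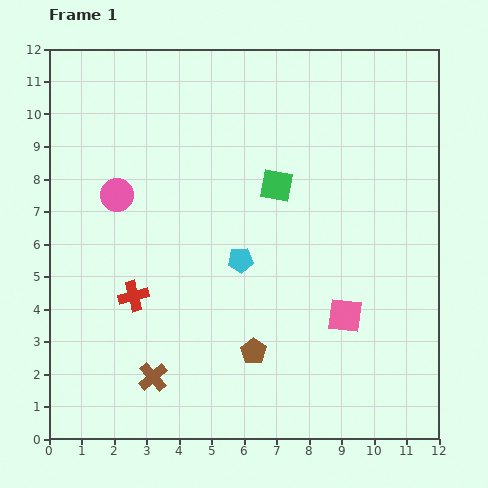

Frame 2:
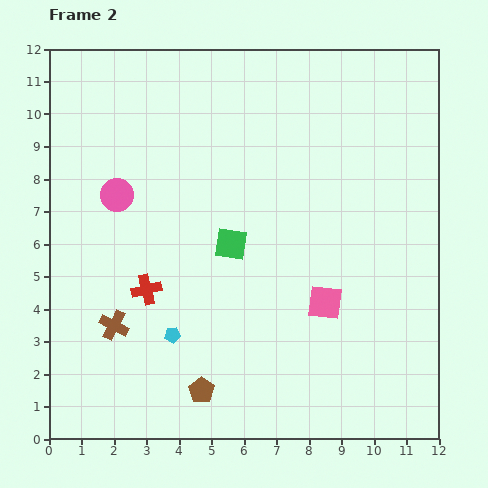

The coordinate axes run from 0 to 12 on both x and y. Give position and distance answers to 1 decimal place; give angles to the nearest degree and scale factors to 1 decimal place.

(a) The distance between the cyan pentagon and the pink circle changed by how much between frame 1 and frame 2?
+0.3

Distance in frame 1: 4.3. Distance in frame 2: 4.6.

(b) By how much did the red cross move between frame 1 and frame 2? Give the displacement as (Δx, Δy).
(0.4, 0.2)

The red cross was at (2.6, 4.4) in frame 1 and (3.0, 4.6) in frame 2.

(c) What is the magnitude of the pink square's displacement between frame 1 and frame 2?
0.7

The pink square moved from (9.1, 3.8) to (8.5, 4.2), a distance of √(0.6² + 0.4²) ≈ 0.7.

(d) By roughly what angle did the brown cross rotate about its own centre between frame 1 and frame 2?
21° counter-clockwise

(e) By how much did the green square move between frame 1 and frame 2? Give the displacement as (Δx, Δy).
(-1.4, -1.8)

The green square was at (7.0, 7.8) in frame 1 and (5.6, 6.0) in frame 2.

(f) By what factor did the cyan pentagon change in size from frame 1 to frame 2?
0.6×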